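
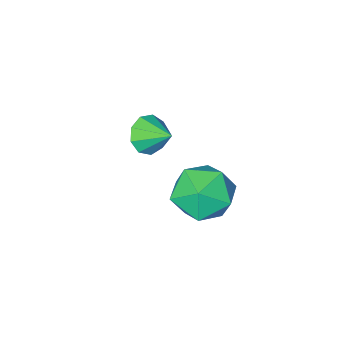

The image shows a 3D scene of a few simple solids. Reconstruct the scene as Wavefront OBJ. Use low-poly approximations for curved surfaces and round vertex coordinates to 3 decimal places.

v 3.277 3.858 -0.817
v 3.833 3.013 -1.554
v 1.507 3.487 -1.726
v 2.063 2.642 -2.463
v 1.926 2.412 -1.241
v 3.02 2.641 -0.679
v 2.32 3.859 -2.601
v 3.414 4.088 -2.039
v 3.241 3.014 -2.657
v 2.998 2.12 -1.816
v 2.342 4.38 -1.464
v 2.099 3.486 -0.623
v 2.231 -0.816 -2.016
v 3.048 -0.685 -1.873
v 1.949 0.236 -1.384
v 2.891 -0.431 -2.364
v 2.426 -0.358 -2.693
v 1.869 -0.499 -2.705
v 1.481 -0.789 -2.395
v 1.444 -1.092 -1.908
v 1.775 -1.265 -1.472
v 2.319 -1.229 -1.29
v 2.822 -1 -1.449
f 1 12 6
f 1 6 2
f 1 2 8
f 1 8 11
f 1 11 12
f 2 6 10
f 6 12 5
f 12 11 3
f 11 8 7
f 8 2 9
f 4 10 5
f 4 5 3
f 4 3 7
f 4 7 9
f 4 9 10
f 5 10 6
f 3 5 12
f 7 3 11
f 9 7 8
f 10 9 2
f 14 13 16
f 14 16 15
f 16 13 17
f 16 17 15
f 17 13 18
f 17 18 15
f 18 13 19
f 18 19 15
f 19 13 20
f 19 20 15
f 20 13 21
f 20 21 15
f 21 13 22
f 21 22 15
f 22 13 23
f 22 23 15
f 23 13 14
f 23 14 15



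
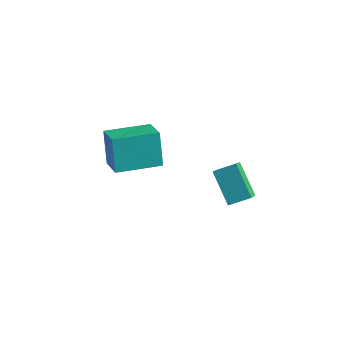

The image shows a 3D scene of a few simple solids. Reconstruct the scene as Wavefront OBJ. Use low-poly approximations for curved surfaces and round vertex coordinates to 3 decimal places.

v -0.679 -2.088 -3.3
v -1.209 -1.507 -1.771
v -1.696 -1.234 -3.977
v -2.226 -0.653 -2.447
v 0.706 -0.527 -3.413
v 0.176 0.054 -1.883
v -0.311 0.327 -4.089
v -0.841 0.908 -2.56
v 2.935 -0.155 -2.925
v 3.693 0.455 -2.504
v 2.723 0.559 -3.577
v 3.481 1.169 -3.156
v 4.099 -0.829 -4.044
v 4.857 -0.219 -3.623
v 3.887 -0.115 -4.696
v 4.645 0.495 -4.275
f 2 4 1
f 5 2 1
f 1 4 3
f 3 5 1
f 2 8 4
f 6 2 5
f 6 8 2
f 4 8 3
f 7 5 3
f 3 8 7
f 7 6 5
f 8 6 7
f 10 12 9
f 13 10 9
f 9 12 11
f 11 13 9
f 10 16 12
f 14 10 13
f 14 16 10
f 12 16 11
f 15 13 11
f 11 16 15
f 15 14 13
f 16 14 15



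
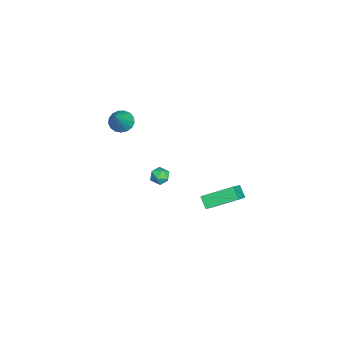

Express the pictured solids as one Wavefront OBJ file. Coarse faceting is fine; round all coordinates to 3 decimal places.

v 1.266 -0.039 0.385
v 1.901 -0.058 0.294
v 1.199 -1.042 0.126
v 1.834 -1.061 0.035
v 1.596 -0.993 0.627
v 1.638 -0.373 0.787
v 1.462 -0.727 -0.367
v 1.504 -0.107 -0.207
v 2.022 -0.483 -0.171
v 2.105 -0.648 0.444
v 0.995 -0.452 -0.024
v 1.078 -0.617 0.591
v -1.439 2.264 -5.087
v -1.999 1.91 -4.463
v -1.687 4.113 -4.263
v -2.247 3.76 -3.639
v 0.087 1.94 -3.901
v -0.473 1.587 -3.277
v -0.161 3.79 -3.077
v -0.721 3.436 -2.453
v -0.754 -2.933 2.909
v -0.243 -2.541 2.506
v 0.594 -3.147 4.411
v -0.416 -2.286 2.698
v -0.667 -2.179 2.938
v -0.938 -2.245 3.172
v -1.167 -2.468 3.345
v -1.301 -2.798 3.418
v -1.31 -3.159 3.375
v -1.191 -3.469 3.225
v -0.972 -3.655 3.002
v -0.704 -3.677 2.758
v -0.446 -3.528 2.548
v -0.259 -3.243 2.421
v -0.186 -2.887 2.406
f 1 12 6
f 1 6 2
f 1 2 8
f 1 8 11
f 1 11 12
f 2 6 10
f 6 12 5
f 12 11 3
f 11 8 7
f 8 2 9
f 4 10 5
f 4 5 3
f 4 3 7
f 4 7 9
f 4 9 10
f 5 10 6
f 3 5 12
f 7 3 11
f 9 7 8
f 10 9 2
f 14 16 13
f 17 14 13
f 13 16 15
f 15 17 13
f 14 20 16
f 18 14 17
f 18 20 14
f 16 20 15
f 19 17 15
f 15 20 19
f 19 18 17
f 20 18 19
f 22 21 24
f 22 24 23
f 24 21 25
f 24 25 23
f 25 21 26
f 25 26 23
f 26 21 27
f 26 27 23
f 27 21 28
f 27 28 23
f 28 21 29
f 28 29 23
f 29 21 30
f 29 30 23
f 30 21 31
f 30 31 23
f 31 21 32
f 31 32 23
f 32 21 33
f 32 33 23
f 33 21 34
f 33 34 23
f 34 21 35
f 34 35 23
f 35 21 22
f 35 22 23



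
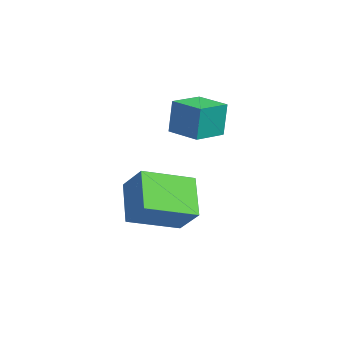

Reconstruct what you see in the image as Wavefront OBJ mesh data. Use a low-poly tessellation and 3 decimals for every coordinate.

v -3.068 -3.979 -3.316
v -2.177 -3.576 -2.399
v -3.304 -2.124 -3.903
v -2.413 -1.721 -2.987
v -1.807 -4.179 -4.453
v -0.916 -3.776 -3.537
v -2.043 -2.324 -5.041
v -1.152 -1.921 -4.124
v -3.516 -1.433 -1.071
v -3.516 -1.311 0.253
v -2.455 -0.775 -1.132
v -2.455 -0.653 0.192
v -2.845 -2.507 -0.972
v -2.845 -2.385 0.352
v -1.784 -1.849 -1.033
v -1.784 -1.727 0.291
f 2 4 1
f 5 2 1
f 1 4 3
f 3 5 1
f 2 8 4
f 6 2 5
f 6 8 2
f 4 8 3
f 7 5 3
f 3 8 7
f 7 6 5
f 8 6 7
f 10 12 9
f 13 10 9
f 9 12 11
f 11 13 9
f 10 16 12
f 14 10 13
f 14 16 10
f 12 16 11
f 15 13 11
f 11 16 15
f 15 14 13
f 16 14 15



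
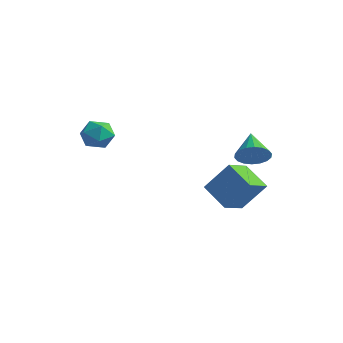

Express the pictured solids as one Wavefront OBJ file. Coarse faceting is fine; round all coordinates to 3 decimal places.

v 0.45 3.461 0.947
v 0.866 3.136 1.736
v -0.71 4.419 1.953
v 1.085 3.488 1.653
v 1.178 3.835 1.429
v 1.126 4.107 1.11
v 0.941 4.252 0.759
v 0.658 4.24 0.445
v 0.334 4.073 0.23
v 0.033 3.785 0.157
v -0.186 3.433 0.241
v -0.278 3.087 0.464
v -0.227 2.814 0.783
v -0.041 2.669 1.135
v 0.241 2.682 1.449
v 0.565 2.848 1.664
v -3.761 -2.38 3.46
v -3.013 -2.628 2.881
v -4.647 -3.512 2.799
v -3.899 -3.76 2.22
v -3.853 -3.935 3.181
v -3.305 -3.235 3.59
v -4.355 -2.905 2.09
v -3.807 -2.205 2.499
v -3.38 -2.952 2.035
v -3.07 -3.589 2.709
v -4.59 -2.551 2.971
v -4.28 -3.188 3.645
v -0.221 3.38 -2.898
v 0.032 1.919 -2.38
v -1.808 3.441 -1.948
v -1.555 1.981 -1.431
v 0.795 4.139 -1.249
v 1.048 2.679 -0.732
v -0.792 4.201 -0.3
v -0.539 2.74 0.218
f 2 1 4
f 2 4 3
f 4 1 5
f 4 5 3
f 5 1 6
f 5 6 3
f 6 1 7
f 6 7 3
f 7 1 8
f 7 8 3
f 8 1 9
f 8 9 3
f 9 1 10
f 9 10 3
f 10 1 11
f 10 11 3
f 11 1 12
f 11 12 3
f 12 1 13
f 12 13 3
f 13 1 14
f 13 14 3
f 14 1 15
f 14 15 3
f 15 1 16
f 15 16 3
f 16 1 2
f 16 2 3
f 17 28 22
f 17 22 18
f 17 18 24
f 17 24 27
f 17 27 28
f 18 22 26
f 22 28 21
f 28 27 19
f 27 24 23
f 24 18 25
f 20 26 21
f 20 21 19
f 20 19 23
f 20 23 25
f 20 25 26
f 21 26 22
f 19 21 28
f 23 19 27
f 25 23 24
f 26 25 18
f 30 32 29
f 33 30 29
f 29 32 31
f 31 33 29
f 30 36 32
f 34 30 33
f 34 36 30
f 32 36 31
f 35 33 31
f 31 36 35
f 35 34 33
f 36 34 35



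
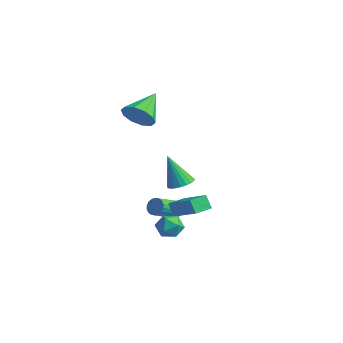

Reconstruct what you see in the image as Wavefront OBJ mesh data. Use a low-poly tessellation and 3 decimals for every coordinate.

v -0.951 0.985 3.065
v 0.025 1.272 3.28
v -1.669 2.655 4.095
v -0.143 1.543 2.722
v -0.621 1.601 2.295
v -1.224 1.424 2.163
v -1.723 1.078 2.375
v -1.927 0.697 2.85
v -1.759 0.426 3.408
v -1.281 0.368 3.835
v -0.678 0.546 3.967
v -0.179 0.891 3.756
v -0.182 2.869 -4.368
v 0.272 3.104 -4.053
v 0.496 1.606 -3.258
v 0.042 1.371 -3.572
v 0.06 3.154 -3.898
v 0.284 1.657 -3.103
v -0.2 3.148 -3.837
v 0.024 1.651 -3.042
v -0.456 3.086 -3.88
v -0.232 1.589 -3.085
v -0.658 2.982 -4.02
v -0.434 1.485 -3.225
v -0.766 2.855 -4.229
v -0.542 1.358 -3.434
v -0.758 2.73 -4.465
v -0.534 1.233 -3.67
v -0.636 2.634 -4.682
v -0.412 1.136 -3.887
v -0.424 2.583 -4.837
v -0.2 1.086 -4.042
v -0.164 2.589 -4.898
v 0.06 1.092 -4.103
v 0.092 2.651 -4.855
v 0.316 1.154 -4.06
v 0.294 2.755 -4.715
v 0.518 1.258 -3.92
v 0.402 2.882 -4.506
v 0.626 1.385 -3.711
v 0.394 3.007 -4.27
v 0.618 1.51 -3.475
v 1.547 1.537 -3.712
v 1.094 1.497 -2.901
v 1.504 2.616 -3.683
v 1.051 2.576 -2.872
v 3.449 1.584 -2.648
v 2.996 1.544 -1.837
v 3.406 2.663 -2.619
v 2.953 2.623 -1.808
v -1.309 4.09 -3.17
v -0.713 4.561 -2.862
v -2.011 3.67 -1.17
v -0.967 4.785 -2.904
v -1.279 4.89 -2.991
v -1.597 4.855 -3.11
v -1.865 4.689 -3.239
v -2.037 4.419 -3.356
v -2.083 4.092 -3.441
v -1.996 3.764 -3.479
v -1.789 3.493 -3.463
v -1.5 3.325 -3.397
v -1.178 3.29 -3.291
v -0.878 3.392 -3.165
v -0.653 3.615 -3.039
v -0.542 3.921 -2.936
v -0.563 4.255 -2.873
v 2.674 0.815 -3.352
v 3.15 0.643 -2.68
v 3.05 -0.363 -3.92
v 3.526 -0.535 -3.248
v 2.688 -0.535 -3.18
v 2.455 0.193 -2.829
v 3.745 0.087 -3.771
v 3.512 0.815 -3.42
v 3.812 0.193 -2.939
v 3.159 -0.191 -2.574
v 3.041 0.471 -4.026
v 2.388 0.087 -3.661
f 2 1 4
f 2 4 3
f 4 1 5
f 4 5 3
f 5 1 6
f 5 6 3
f 6 1 7
f 6 7 3
f 7 1 8
f 7 8 3
f 8 1 9
f 8 9 3
f 9 1 10
f 9 10 3
f 10 1 11
f 10 11 3
f 11 1 12
f 11 12 3
f 12 1 2
f 12 2 3
f 14 13 17
f 14 17 15
f 15 17 18
f 15 18 16
f 17 13 19
f 17 19 18
f 18 19 20
f 18 20 16
f 19 13 21
f 19 21 20
f 20 21 22
f 20 22 16
f 21 13 23
f 21 23 22
f 22 23 24
f 22 24 16
f 23 13 25
f 23 25 24
f 24 25 26
f 24 26 16
f 25 13 27
f 25 27 26
f 26 27 28
f 26 28 16
f 27 13 29
f 27 29 28
f 28 29 30
f 28 30 16
f 29 13 31
f 29 31 30
f 30 31 32
f 30 32 16
f 31 13 33
f 31 33 32
f 32 33 34
f 32 34 16
f 33 13 35
f 33 35 34
f 34 35 36
f 34 36 16
f 35 13 37
f 35 37 36
f 36 37 38
f 36 38 16
f 37 13 39
f 37 39 38
f 38 39 40
f 38 40 16
f 39 13 41
f 39 41 40
f 40 41 42
f 40 42 16
f 41 13 14
f 41 14 42
f 42 14 15
f 42 15 16
f 44 46 43
f 47 44 43
f 43 46 45
f 45 47 43
f 44 50 46
f 48 44 47
f 48 50 44
f 46 50 45
f 49 47 45
f 45 50 49
f 49 48 47
f 50 48 49
f 52 51 54
f 52 54 53
f 54 51 55
f 54 55 53
f 55 51 56
f 55 56 53
f 56 51 57
f 56 57 53
f 57 51 58
f 57 58 53
f 58 51 59
f 58 59 53
f 59 51 60
f 59 60 53
f 60 51 61
f 60 61 53
f 61 51 62
f 61 62 53
f 62 51 63
f 62 63 53
f 63 51 64
f 63 64 53
f 64 51 65
f 64 65 53
f 65 51 66
f 65 66 53
f 66 51 67
f 66 67 53
f 67 51 52
f 67 52 53
f 68 79 73
f 68 73 69
f 68 69 75
f 68 75 78
f 68 78 79
f 69 73 77
f 73 79 72
f 79 78 70
f 78 75 74
f 75 69 76
f 71 77 72
f 71 72 70
f 71 70 74
f 71 74 76
f 71 76 77
f 72 77 73
f 70 72 79
f 74 70 78
f 76 74 75
f 77 76 69



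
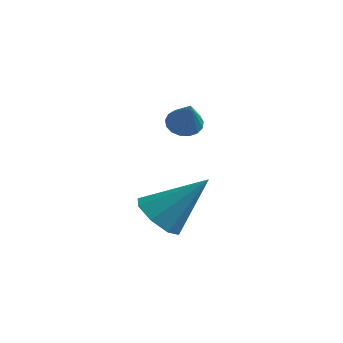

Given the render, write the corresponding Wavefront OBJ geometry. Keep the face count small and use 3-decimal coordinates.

v -3.197 -0.909 -3.676
v -2.586 -1.575 -3.849
v -1.903 -0.111 -2.184
v -2.482 -1.003 -4.246
v -2.796 -0.376 -4.309
v -3.346 -0.062 -4.001
v -3.808 -0.244 -3.502
v -3.912 -0.816 -3.105
v -3.598 -1.443 -3.042
v -3.048 -1.757 -3.351
v -3.076 0.75 -0.404
v -2.525 0.86 -0.583
v -2.584 0.09 0.704
v -2.589 1.083 -0.422
v -2.765 1.229 -0.256
v -3.013 1.266 -0.125
v -3.274 1.184 -0.057
v -3.491 1.003 -0.069
v -3.612 0.764 -0.158
v -3.61 0.521 -0.303
v -3.486 0.331 -0.471
v -3.268 0.237 -0.624
v -3.006 0.261 -0.726
v -2.76 0.396 -0.755
v -2.586 0.612 -0.703
f 2 1 4
f 2 4 3
f 4 1 5
f 4 5 3
f 5 1 6
f 5 6 3
f 6 1 7
f 6 7 3
f 7 1 8
f 7 8 3
f 8 1 9
f 8 9 3
f 9 1 10
f 9 10 3
f 10 1 2
f 10 2 3
f 12 11 14
f 12 14 13
f 14 11 15
f 14 15 13
f 15 11 16
f 15 16 13
f 16 11 17
f 16 17 13
f 17 11 18
f 17 18 13
f 18 11 19
f 18 19 13
f 19 11 20
f 19 20 13
f 20 11 21
f 20 21 13
f 21 11 22
f 21 22 13
f 22 11 23
f 22 23 13
f 23 11 24
f 23 24 13
f 24 11 25
f 24 25 13
f 25 11 12
f 25 12 13



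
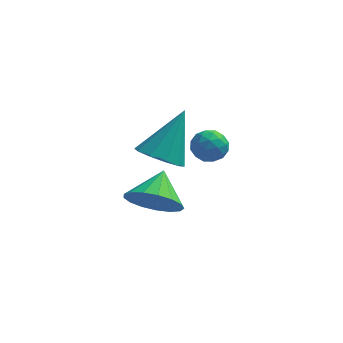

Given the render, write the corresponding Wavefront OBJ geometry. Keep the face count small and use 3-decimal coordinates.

v -1.232 1.577 -1.188
v -0.745 1.368 -1.603
v -1.315 0.572 -0.777
v -0.828 0.363 -1.192
v -0.682 0.782 -0.687
v -0.631 1.404 -0.94
v -1.429 0.536 -1.44
v -1.378 1.158 -1.693
v -0.867 0.725 -1.758
v -0.405 0.877 -1.293
v -1.655 1.063 -1.087
v -1.193 1.215 -0.622
v -0.981 1.561 -1.431
v -1.079 0.379 -0.949
v -0.993 0.626 -0.652
v -0.707 0.503 -0.895
v -0.914 1.582 -1.042
v -0.628 1.459 -1.286
v -0.591 1.115 -0.747
v -1.432 0.481 -1.094
v -1.146 0.358 -1.338
v -1.353 1.437 -1.485
v -1.067 1.314 -1.728
v -1.469 0.825 -1.633
v -0.767 1.06 -1.766
v -0.815 0.469 -1.525
v -1.169 0.571 -1.671
v -1.139 0.936 -1.82
v -0.495 1.149 -1.493
v -0.544 0.558 -1.252
v -0.458 0.805 -0.955
v -0.428 1.17 -1.104
v -0.567 0.771 -1.584
v -1.516 1.382 -1.128
v -1.565 0.791 -0.887
v -1.632 0.77 -1.276
v -1.602 1.135 -1.425
v -1.245 1.471 -0.855
v -1.293 0.88 -0.614
v -0.921 1.004 -0.56
v -0.891 1.369 -0.709
v -1.493 1.169 -0.796
v -2.83 2.023 -2.752
v -2.105 1.476 -2.69
v -2.13 3.137 -1.088
v -1.972 1.903 -3.031
v -2.167 2.375 -3.266
v -2.614 2.714 -3.304
v -3.144 2.788 -3.131
v -3.554 2.571 -2.813
v -3.687 2.144 -2.472
v -3.493 1.671 -2.237
v -3.045 1.333 -2.199
v -2.515 1.259 -2.372
v -2.454 -1.725 -2.024
v -1.804 -2.199 -1.448
v -2.286 -0.635 -1.316
v -1.536 -2.016 -1.793
v -1.48 -1.766 -2.192
v -1.646 -1.507 -2.552
v -1.997 -1.298 -2.791
v -2.454 -1.186 -2.854
v -2.91 -1.198 -2.727
v -3.262 -1.331 -2.439
v -3.429 -1.554 -2.055
v -3.372 -1.816 -1.665
v -3.106 -2.057 -1.356
v -2.69 -2.222 -1.201
v -2.22 -2.274 -1.234
f 1 38 17
f 38 12 41
f 17 41 6
f 38 41 17
f 1 17 13
f 17 6 18
f 13 18 2
f 17 18 13
f 1 13 22
f 13 2 23
f 22 23 8
f 13 23 22
f 1 22 34
f 22 8 37
f 34 37 11
f 22 37 34
f 1 34 38
f 34 11 42
f 38 42 12
f 34 42 38
f 2 18 29
f 18 6 32
f 29 32 10
f 18 32 29
f 6 41 19
f 41 12 40
f 19 40 5
f 41 40 19
f 12 42 39
f 42 11 35
f 39 35 3
f 42 35 39
f 11 37 36
f 37 8 24
f 36 24 7
f 37 24 36
f 8 23 28
f 23 2 25
f 28 25 9
f 23 25 28
f 4 30 16
f 30 10 31
f 16 31 5
f 30 31 16
f 4 16 14
f 16 5 15
f 14 15 3
f 16 15 14
f 4 14 21
f 14 3 20
f 21 20 7
f 14 20 21
f 4 21 26
f 21 7 27
f 26 27 9
f 21 27 26
f 4 26 30
f 26 9 33
f 30 33 10
f 26 33 30
f 5 31 19
f 31 10 32
f 19 32 6
f 31 32 19
f 3 15 39
f 15 5 40
f 39 40 12
f 15 40 39
f 7 20 36
f 20 3 35
f 36 35 11
f 20 35 36
f 9 27 28
f 27 7 24
f 28 24 8
f 27 24 28
f 10 33 29
f 33 9 25
f 29 25 2
f 33 25 29
f 44 43 46
f 44 46 45
f 46 43 47
f 46 47 45
f 47 43 48
f 47 48 45
f 48 43 49
f 48 49 45
f 49 43 50
f 49 50 45
f 50 43 51
f 50 51 45
f 51 43 52
f 51 52 45
f 52 43 53
f 52 53 45
f 53 43 54
f 53 54 45
f 54 43 44
f 54 44 45
f 56 55 58
f 56 58 57
f 58 55 59
f 58 59 57
f 59 55 60
f 59 60 57
f 60 55 61
f 60 61 57
f 61 55 62
f 61 62 57
f 62 55 63
f 62 63 57
f 63 55 64
f 63 64 57
f 64 55 65
f 64 65 57
f 65 55 66
f 65 66 57
f 66 55 67
f 66 67 57
f 67 55 68
f 67 68 57
f 68 55 69
f 68 69 57
f 69 55 56
f 69 56 57



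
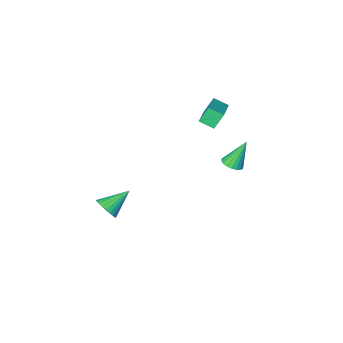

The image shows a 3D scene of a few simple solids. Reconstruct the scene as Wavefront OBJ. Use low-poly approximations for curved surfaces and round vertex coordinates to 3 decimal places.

v -4.733 -1.831 2.899
v -4.195 -2.447 3.275
v -3.495 -0.349 3.557
v -2.957 -0.965 3.933
v -4.183 -1.895 2.007
v -3.645 -2.511 2.383
v -2.945 -0.413 2.665
v -2.407 -1.029 3.041
v -3.247 0.896 0.651
v -2.878 1.384 0.753
v -3.953 1.104 2.229
v -3.101 1.499 0.638
v -3.353 1.494 0.526
v -3.584 1.371 0.438
v -3.749 1.155 0.393
v -3.814 0.886 0.399
v -3.767 0.62 0.455
v -3.617 0.409 0.55
v -3.394 0.294 0.665
v -3.142 0.298 0.777
v -2.911 0.421 0.864
v -2.746 0.638 0.909
v -2.681 0.906 0.903
v -2.728 1.172 0.847
v 1.715 -3.612 -4.11
v 2.131 -3.606 -3.462
v 0.285 -3.588 -3.19
v 2.102 -3.312 -3.516
v 2.014 -3.064 -3.66
v 1.88 -2.899 -3.872
v 1.721 -2.842 -4.121
v 1.561 -2.903 -4.368
v 1.424 -3.072 -4.575
v 1.332 -3.323 -4.712
v 1.298 -3.618 -4.757
v 1.328 -3.912 -4.704
v 1.416 -4.161 -4.56
v 1.55 -4.326 -4.348
v 1.709 -4.382 -4.099
v 1.869 -4.321 -3.852
v 2.005 -4.152 -3.644
v 2.097 -3.901 -3.507
f 2 4 1
f 5 2 1
f 1 4 3
f 3 5 1
f 2 8 4
f 6 2 5
f 6 8 2
f 4 8 3
f 7 5 3
f 3 8 7
f 7 6 5
f 8 6 7
f 10 9 12
f 10 12 11
f 12 9 13
f 12 13 11
f 13 9 14
f 13 14 11
f 14 9 15
f 14 15 11
f 15 9 16
f 15 16 11
f 16 9 17
f 16 17 11
f 17 9 18
f 17 18 11
f 18 9 19
f 18 19 11
f 19 9 20
f 19 20 11
f 20 9 21
f 20 21 11
f 21 9 22
f 21 22 11
f 22 9 23
f 22 23 11
f 23 9 24
f 23 24 11
f 24 9 10
f 24 10 11
f 26 25 28
f 26 28 27
f 28 25 29
f 28 29 27
f 29 25 30
f 29 30 27
f 30 25 31
f 30 31 27
f 31 25 32
f 31 32 27
f 32 25 33
f 32 33 27
f 33 25 34
f 33 34 27
f 34 25 35
f 34 35 27
f 35 25 36
f 35 36 27
f 36 25 37
f 36 37 27
f 37 25 38
f 37 38 27
f 38 25 39
f 38 39 27
f 39 25 40
f 39 40 27
f 40 25 41
f 40 41 27
f 41 25 42
f 41 42 27
f 42 25 26
f 42 26 27



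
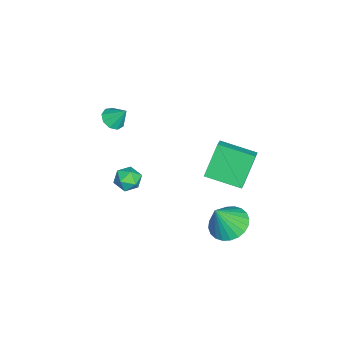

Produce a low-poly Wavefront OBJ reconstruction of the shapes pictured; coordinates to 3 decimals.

v -0.482 2.341 -2.738
v 0.316 1.829 -3.233
v 0.122 1.739 -1.142
v 0.492 2.2 -3.159
v 0.519 2.593 -3.021
v 0.394 2.948 -2.84
v 0.135 3.21 -2.644
v -0.217 3.34 -2.461
v -0.61 3.318 -2.321
v -0.983 3.147 -2.245
v -1.28 2.854 -2.243
v -1.455 2.482 -2.317
v -1.482 2.089 -2.455
v -1.357 1.734 -2.636
v -1.099 1.472 -2.833
v -0.746 1.342 -3.015
v -0.354 1.364 -3.155
v 0.02 1.535 -3.232
v -0.197 -2.056 -0.275
v 0.217 -2.091 0.358
v -0.797 -3.069 0.062
v -0.383 -3.104 0.695
v -0.891 -2.551 0.605
v -0.521 -1.924 0.397
v -0.059 -3.236 0.023
v 0.311 -2.609 -0.185
v 0.302 -2.82 0.542
v -0.212 -2.396 0.902
v -0.368 -2.764 -0.482
v -0.882 -2.34 -0.122
v -3.486 -3.928 1.741
v -2.982 -3.613 1.39
v -3.294 -3.212 2.659
v -3.395 -3.399 1.308
v -3.85 -3.432 1.429
v -4.134 -3.697 1.696
v -4.116 -4.071 1.984
v -3.802 -4.378 2.158
v -3.341 -4.474 2.137
v -2.947 -4.315 1.931
v -2.806 -3.975 1.636
v -0.605 1.816 3.693
v 0.146 1.82 4.133
v -0.378 3.638 3.288
v 0.372 3.642 3.728
v 0.348 1.338 2.072
v 1.098 1.342 2.512
v 0.574 3.16 1.667
v 1.325 3.164 2.107
f 2 1 4
f 2 4 3
f 4 1 5
f 4 5 3
f 5 1 6
f 5 6 3
f 6 1 7
f 6 7 3
f 7 1 8
f 7 8 3
f 8 1 9
f 8 9 3
f 9 1 10
f 9 10 3
f 10 1 11
f 10 11 3
f 11 1 12
f 11 12 3
f 12 1 13
f 12 13 3
f 13 1 14
f 13 14 3
f 14 1 15
f 14 15 3
f 15 1 16
f 15 16 3
f 16 1 17
f 16 17 3
f 17 1 18
f 17 18 3
f 18 1 2
f 18 2 3
f 19 30 24
f 19 24 20
f 19 20 26
f 19 26 29
f 19 29 30
f 20 24 28
f 24 30 23
f 30 29 21
f 29 26 25
f 26 20 27
f 22 28 23
f 22 23 21
f 22 21 25
f 22 25 27
f 22 27 28
f 23 28 24
f 21 23 30
f 25 21 29
f 27 25 26
f 28 27 20
f 32 31 34
f 32 34 33
f 34 31 35
f 34 35 33
f 35 31 36
f 35 36 33
f 36 31 37
f 36 37 33
f 37 31 38
f 37 38 33
f 38 31 39
f 38 39 33
f 39 31 40
f 39 40 33
f 40 31 41
f 40 41 33
f 41 31 32
f 41 32 33
f 43 45 42
f 46 43 42
f 42 45 44
f 44 46 42
f 43 49 45
f 47 43 46
f 47 49 43
f 45 49 44
f 48 46 44
f 44 49 48
f 48 47 46
f 49 47 48



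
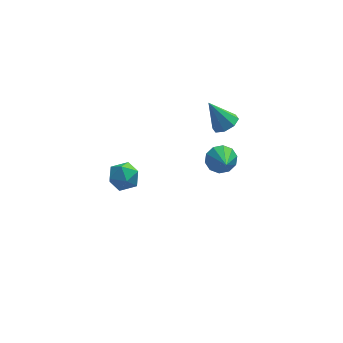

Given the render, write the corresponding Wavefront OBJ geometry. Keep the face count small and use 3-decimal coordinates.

v 2.976 -1.733 1.214
v 3.581 -1.67 1.259
v 3.024 -2.667 1.866
v 3.422 -1.48 1.543
v 3.093 -1.386 1.701
v 2.719 -1.425 1.673
v 2.443 -1.582 1.469
v 2.371 -1.797 1.168
v 2.53 -1.987 0.884
v 2.859 -2.081 0.726
v 3.233 -2.042 0.754
v 3.509 -1.885 0.958
v -0.087 2.246 -2.949
v 0.257 1.974 -3.513
v -0.897 1.426 -3.047
v -0.553 1.154 -3.611
v -0.265 1.103 -2.959
v 0.235 1.61 -2.898
v -0.875 1.79 -3.662
v -0.375 2.297 -3.601
v -0.23 1.692 -3.954
v 0.147 1.268 -3.519
v -0.787 2.132 -3.041
v -0.41 1.708 -2.606
v 3.426 0.234 1.306
v 3.684 -0.195 1.579
v 2.814 0.546 2.374
v 3.911 0.178 1.601
v 3.854 0.583 1.45
v 3.546 0.784 1.214
v 3.169 0.663 1.033
v 2.942 0.291 1.011
v 2.999 -0.115 1.163
v 3.307 -0.316 1.398
f 2 1 4
f 2 4 3
f 4 1 5
f 4 5 3
f 5 1 6
f 5 6 3
f 6 1 7
f 6 7 3
f 7 1 8
f 7 8 3
f 8 1 9
f 8 9 3
f 9 1 10
f 9 10 3
f 10 1 11
f 10 11 3
f 11 1 12
f 11 12 3
f 12 1 2
f 12 2 3
f 13 24 18
f 13 18 14
f 13 14 20
f 13 20 23
f 13 23 24
f 14 18 22
f 18 24 17
f 24 23 15
f 23 20 19
f 20 14 21
f 16 22 17
f 16 17 15
f 16 15 19
f 16 19 21
f 16 21 22
f 17 22 18
f 15 17 24
f 19 15 23
f 21 19 20
f 22 21 14
f 26 25 28
f 26 28 27
f 28 25 29
f 28 29 27
f 29 25 30
f 29 30 27
f 30 25 31
f 30 31 27
f 31 25 32
f 31 32 27
f 32 25 33
f 32 33 27
f 33 25 34
f 33 34 27
f 34 25 26
f 34 26 27



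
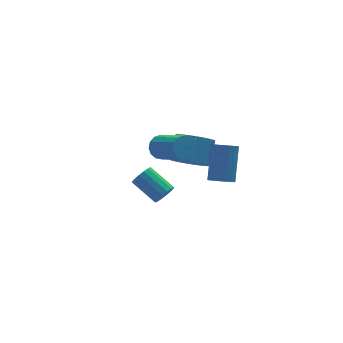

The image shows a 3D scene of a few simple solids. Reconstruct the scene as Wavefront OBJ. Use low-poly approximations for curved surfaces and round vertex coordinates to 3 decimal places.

v 1.03 -1.938 1.456
v 1.672 -1.887 1.181
v 2.311 -0.712 2.889
v 1.67 -0.762 3.164
v 1.526 -1.638 1.064
v 2.166 -0.462 2.772
v 1.282 -1.448 1.024
v 1.922 -0.272 2.733
v 0.989 -1.355 1.07
v 1.628 -0.179 2.779
v 0.703 -1.377 1.193
v 1.343 -0.202 2.901
v 0.482 -1.511 1.367
v 1.122 -0.336 3.076
v 0.37 -1.729 1.559
v 1.01 -0.554 3.268
v 0.389 -1.988 1.731
v 1.028 -0.813 3.439
v 0.534 -2.238 1.848
v 1.174 -1.062 3.556
v 0.778 -2.428 1.887
v 1.418 -1.252 3.596
v 1.072 -2.521 1.841
v 1.711 -1.345 3.55
v 1.357 -2.498 1.719
v 1.997 -1.323 3.427
v 1.578 -2.364 1.544
v 2.218 -1.189 3.253
v 1.69 -2.146 1.352
v 2.33 -0.971 3.061
v 1.198 3.039 -0.902
v 2.08 2.399 -0.898
v 2.744 3.32 0.285
v 1.862 3.961 0.282
v 2.194 2.738 -1.226
v 2.858 3.659 -0.043
v 2.11 3.137 -1.49
v 2.775 4.058 -0.307
v 1.846 3.516 -1.637
v 2.511 4.437 -0.454
v 1.454 3.801 -1.638
v 2.118 4.722 -0.455
v 1.01 3.935 -1.494
v 1.675 4.856 -0.311
v 0.604 3.892 -1.232
v 1.269 4.813 -0.049
v 0.316 3.68 -0.905
v 0.98 4.601 0.278
v 0.202 3.341 -0.577
v 0.866 4.262 0.606
v 0.285 2.942 -0.313
v 0.95 3.863 0.87
v 0.549 2.563 -0.166
v 1.214 3.484 1.017
v 0.942 2.278 -0.165
v 1.606 3.199 1.018
v 1.385 2.144 -0.309
v 2.05 3.065 0.874
v 1.791 2.187 -0.571
v 2.456 3.108 0.612
v -2.417 -3.233 2.367
v -2.147 -3.426 2.914
v -2.913 -2.221 3.72
v -3.183 -2.027 3.173
v -1.946 -3.224 2.802
v -2.713 -2.018 3.607
v -1.854 -3.023 2.589
v -2.621 -1.818 3.394
v -1.891 -2.871 2.326
v -2.657 -1.665 3.131
v -2.047 -2.801 2.073
v -2.814 -1.595 2.878
v -2.289 -2.83 1.886
v -3.056 -1.625 2.692
v -2.56 -2.952 1.81
v -3.327 -1.746 2.616
v -2.798 -3.138 1.862
v -3.565 -1.932 2.667
v -2.948 -3.345 2.03
v -3.715 -2.14 2.835
v -2.977 -3.527 2.274
v -3.744 -2.322 3.08
v -2.878 -3.642 2.541
v -3.644 -2.436 3.346
v -2.672 -3.662 2.767
v -3.439 -2.457 3.572
v -2.409 -3.585 2.902
v -3.175 -2.379 3.707
v -0.835 1.752 1.854
v -0.577 1.454 1.204
v 0.093 -0.309 2.276
v -0.165 -0.012 2.926
v -0.274 1.659 1.35
v 0.396 -0.105 2.423
v -0.121 1.888 1.631
v 0.549 0.124 2.704
v -0.16 2.08 1.972
v 0.51 0.317 3.045
v -0.38 2.185 2.281
v 0.29 0.421 3.354
v -0.721 2.173 2.476
v -0.051 0.41 3.548
v -1.093 2.049 2.504
v -0.423 0.286 3.576
v -1.396 1.845 2.357
v -0.726 0.081 3.43
v -1.549 1.616 2.076
v -0.879 -0.148 3.149
v -1.51 1.423 1.735
v -0.84 -0.34 2.808
v -1.29 1.319 1.426
v -0.62 -0.445 2.499
v -0.949 1.33 1.232
v -0.279 -0.433 2.304
f 2 1 5
f 2 5 3
f 3 5 6
f 3 6 4
f 5 1 7
f 5 7 6
f 6 7 8
f 6 8 4
f 7 1 9
f 7 9 8
f 8 9 10
f 8 10 4
f 9 1 11
f 9 11 10
f 10 11 12
f 10 12 4
f 11 1 13
f 11 13 12
f 12 13 14
f 12 14 4
f 13 1 15
f 13 15 14
f 14 15 16
f 14 16 4
f 15 1 17
f 15 17 16
f 16 17 18
f 16 18 4
f 17 1 19
f 17 19 18
f 18 19 20
f 18 20 4
f 19 1 21
f 19 21 20
f 20 21 22
f 20 22 4
f 21 1 23
f 21 23 22
f 22 23 24
f 22 24 4
f 23 1 25
f 23 25 24
f 24 25 26
f 24 26 4
f 25 1 27
f 25 27 26
f 26 27 28
f 26 28 4
f 27 1 29
f 27 29 28
f 28 29 30
f 28 30 4
f 29 1 2
f 29 2 30
f 30 2 3
f 30 3 4
f 32 31 35
f 32 35 33
f 33 35 36
f 33 36 34
f 35 31 37
f 35 37 36
f 36 37 38
f 36 38 34
f 37 31 39
f 37 39 38
f 38 39 40
f 38 40 34
f 39 31 41
f 39 41 40
f 40 41 42
f 40 42 34
f 41 31 43
f 41 43 42
f 42 43 44
f 42 44 34
f 43 31 45
f 43 45 44
f 44 45 46
f 44 46 34
f 45 31 47
f 45 47 46
f 46 47 48
f 46 48 34
f 47 31 49
f 47 49 48
f 48 49 50
f 48 50 34
f 49 31 51
f 49 51 50
f 50 51 52
f 50 52 34
f 51 31 53
f 51 53 52
f 52 53 54
f 52 54 34
f 53 31 55
f 53 55 54
f 54 55 56
f 54 56 34
f 55 31 57
f 55 57 56
f 56 57 58
f 56 58 34
f 57 31 59
f 57 59 58
f 58 59 60
f 58 60 34
f 59 31 32
f 59 32 60
f 60 32 33
f 60 33 34
f 62 61 65
f 62 65 63
f 63 65 66
f 63 66 64
f 65 61 67
f 65 67 66
f 66 67 68
f 66 68 64
f 67 61 69
f 67 69 68
f 68 69 70
f 68 70 64
f 69 61 71
f 69 71 70
f 70 71 72
f 70 72 64
f 71 61 73
f 71 73 72
f 72 73 74
f 72 74 64
f 73 61 75
f 73 75 74
f 74 75 76
f 74 76 64
f 75 61 77
f 75 77 76
f 76 77 78
f 76 78 64
f 77 61 79
f 77 79 78
f 78 79 80
f 78 80 64
f 79 61 81
f 79 81 80
f 80 81 82
f 80 82 64
f 81 61 83
f 81 83 82
f 82 83 84
f 82 84 64
f 83 61 85
f 83 85 84
f 84 85 86
f 84 86 64
f 85 61 87
f 85 87 86
f 86 87 88
f 86 88 64
f 87 61 62
f 87 62 88
f 88 62 63
f 88 63 64
f 90 89 93
f 90 93 91
f 91 93 94
f 91 94 92
f 93 89 95
f 93 95 94
f 94 95 96
f 94 96 92
f 95 89 97
f 95 97 96
f 96 97 98
f 96 98 92
f 97 89 99
f 97 99 98
f 98 99 100
f 98 100 92
f 99 89 101
f 99 101 100
f 100 101 102
f 100 102 92
f 101 89 103
f 101 103 102
f 102 103 104
f 102 104 92
f 103 89 105
f 103 105 104
f 104 105 106
f 104 106 92
f 105 89 107
f 105 107 106
f 106 107 108
f 106 108 92
f 107 89 109
f 107 109 108
f 108 109 110
f 108 110 92
f 109 89 111
f 109 111 110
f 110 111 112
f 110 112 92
f 111 89 113
f 111 113 112
f 112 113 114
f 112 114 92
f 113 89 90
f 113 90 114
f 114 90 91
f 114 91 92



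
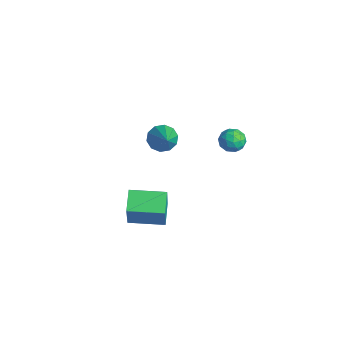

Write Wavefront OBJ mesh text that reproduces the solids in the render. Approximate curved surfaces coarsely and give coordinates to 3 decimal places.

v 1.954 -4.082 -0.199
v 2.676 -4.462 1.594
v 0.993 -3.49 0.313
v 1.715 -3.869 2.106
v 2.885 -2.531 -0.246
v 3.607 -2.91 1.547
v 1.924 -1.938 0.266
v 2.646 -2.318 2.059
v -3.629 0.566 -0.476
v -3.158 1.148 -0.811
v -2.111 0.094 0.836
v -3.421 1.358 -0.431
v -3.763 1.265 -0.069
v -4.053 0.905 0.138
v -4.182 0.416 0.111
v -4.099 -0.016 -0.141
v -3.837 -0.226 -0.52
v -3.495 -0.134 -0.882
v -3.204 0.226 -1.089
v -3.075 0.715 -1.062
v -1.359 3.314 0.304
v -1.104 3.674 0.906
v -0.536 2.446 0.474
v -0.281 2.806 1.076
v -0.957 2.489 1.089
v -1.465 3.026 0.984
v -0.175 3.094 0.396
v -0.683 3.631 0.291
v -0.372 3.538 0.963
v -0.856 3.164 1.391
v -0.784 2.956 -0.011
v -1.268 2.582 0.417
v -1.303 3.57 0.59
v -0.337 2.55 0.79
v -0.734 2.363 0.798
v -0.584 2.575 1.152
v -1.516 3.189 0.636
v -1.366 3.401 0.99
v -1.28 2.704 1.097
v -0.274 2.719 0.39
v -0.124 2.931 0.744
v -1.056 3.545 0.228
v -0.906 3.757 0.582
v -0.36 3.416 0.283
v -0.723 3.702 0.978
v -0.24 3.192 1.078
v -0.177 3.361 0.678
v -0.476 3.677 0.616
v -1.008 3.482 1.229
v -0.524 2.972 1.329
v -0.922 2.785 1.337
v -1.22 3.101 1.275
v -0.577 3.402 1.263
v -1.116 3.148 0.051
v -0.632 2.638 0.151
v -0.42 3.019 0.105
v -0.718 3.335 0.043
v -1.4 2.928 0.302
v -0.917 2.418 0.402
v -1.164 2.443 0.764
v -1.463 2.759 0.702
v -1.063 2.718 0.117
f 2 4 1
f 5 2 1
f 1 4 3
f 3 5 1
f 2 8 4
f 6 2 5
f 6 8 2
f 4 8 3
f 7 5 3
f 3 8 7
f 7 6 5
f 8 6 7
f 10 9 12
f 10 12 11
f 12 9 13
f 12 13 11
f 13 9 14
f 13 14 11
f 14 9 15
f 14 15 11
f 15 9 16
f 15 16 11
f 16 9 17
f 16 17 11
f 17 9 18
f 17 18 11
f 18 9 19
f 18 19 11
f 19 9 20
f 19 20 11
f 20 9 10
f 20 10 11
f 21 58 37
f 58 32 61
f 37 61 26
f 58 61 37
f 21 37 33
f 37 26 38
f 33 38 22
f 37 38 33
f 21 33 42
f 33 22 43
f 42 43 28
f 33 43 42
f 21 42 54
f 42 28 57
f 54 57 31
f 42 57 54
f 21 54 58
f 54 31 62
f 58 62 32
f 54 62 58
f 22 38 49
f 38 26 52
f 49 52 30
f 38 52 49
f 26 61 39
f 61 32 60
f 39 60 25
f 61 60 39
f 32 62 59
f 62 31 55
f 59 55 23
f 62 55 59
f 31 57 56
f 57 28 44
f 56 44 27
f 57 44 56
f 28 43 48
f 43 22 45
f 48 45 29
f 43 45 48
f 24 50 36
f 50 30 51
f 36 51 25
f 50 51 36
f 24 36 34
f 36 25 35
f 34 35 23
f 36 35 34
f 24 34 41
f 34 23 40
f 41 40 27
f 34 40 41
f 24 41 46
f 41 27 47
f 46 47 29
f 41 47 46
f 24 46 50
f 46 29 53
f 50 53 30
f 46 53 50
f 25 51 39
f 51 30 52
f 39 52 26
f 51 52 39
f 23 35 59
f 35 25 60
f 59 60 32
f 35 60 59
f 27 40 56
f 40 23 55
f 56 55 31
f 40 55 56
f 29 47 48
f 47 27 44
f 48 44 28
f 47 44 48
f 30 53 49
f 53 29 45
f 49 45 22
f 53 45 49



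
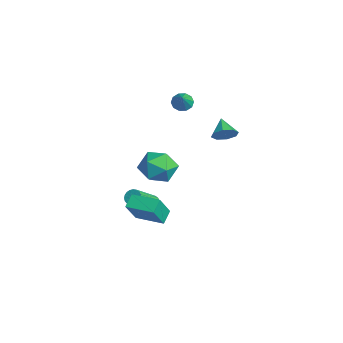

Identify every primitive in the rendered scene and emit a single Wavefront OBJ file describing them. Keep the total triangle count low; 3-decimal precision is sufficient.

v 0.691 -0.475 -0.424
v 1.819 -0.91 -0.407
v 0.261 -1.53 1.167
v 1.389 -1.965 1.184
v 1.186 -0.801 1.441
v 1.452 -0.149 0.458
v 0.628 -2.291 0.302
v 0.894 -1.639 -0.681
v 1.78 -2.032 0.042
v 2.125 -1.112 0.746
v -0.045 -1.328 0.014
v 0.3 -0.408 0.718
v -3.844 1.998 2.051
v -3.36 2.065 1.607
v -2.876 1.622 3.049
v -3.411 2.424 1.792
v -3.627 2.621 2.077
v -3.926 2.581 2.351
v -4.194 2.317 2.511
v -4.327 1.932 2.495
v -4.276 1.572 2.31
v -4.06 1.375 2.026
v -3.761 1.416 1.751
v -3.494 1.68 1.591
v 3.098 -3.22 -1.94
v 2.555 -2.677 -1.433
v 4.338 -2.061 -1.854
v 3.796 -1.518 -1.347
v 3.724 -4.002 -0.433
v 3.182 -3.459 0.074
v 4.965 -2.843 -0.347
v 4.422 -2.3 0.16
v -0.883 3.457 0.764
v -0.522 3.174 1.42
v -1.957 3.643 1.436
v -0.456 3.779 1.359
v -0.639 4.196 0.95
v -0.966 4.18 0.432
v -1.244 3.741 0.109
v -1.311 3.135 0.17
v -1.127 2.718 0.579
v -0.8 2.734 1.097
v -0.184 -1.195 -3.447
v 0.089 -1.436 -3.845
v 0.837 -2.787 -2.511
v 0.564 -2.545 -2.113
v 0.237 -1.283 -3.773
v 0.985 -2.634 -2.439
v 0.312 -1.115 -3.644
v 1.06 -2.466 -2.311
v 0.301 -0.961 -3.482
v 1.049 -2.311 -2.148
v 0.207 -0.847 -3.313
v 0.955 -2.197 -1.98
v 0.044 -0.793 -3.168
v 0.792 -2.143 -1.834
v -0.157 -0.808 -3.07
v 0.591 -2.159 -1.737
v -0.364 -0.891 -3.038
v 0.384 -2.242 -1.705
v -0.539 -1.026 -3.076
v 0.209 -2.376 -1.743
v -0.653 -1.19 -3.179
v 0.095 -2.541 -1.846
v -0.686 -1.355 -3.328
v 0.062 -2.706 -1.994
v -0.632 -1.492 -3.497
v 0.116 -2.843 -2.164
v -0.5 -1.578 -3.658
v 0.247 -2.929 -2.324
v -0.314 -1.598 -3.782
v 0.434 -2.948 -2.448
v -0.106 -1.547 -3.848
v 0.642 -2.898 -2.515
f 1 12 6
f 1 6 2
f 1 2 8
f 1 8 11
f 1 11 12
f 2 6 10
f 6 12 5
f 12 11 3
f 11 8 7
f 8 2 9
f 4 10 5
f 4 5 3
f 4 3 7
f 4 7 9
f 4 9 10
f 5 10 6
f 3 5 12
f 7 3 11
f 9 7 8
f 10 9 2
f 14 13 16
f 14 16 15
f 16 13 17
f 16 17 15
f 17 13 18
f 17 18 15
f 18 13 19
f 18 19 15
f 19 13 20
f 19 20 15
f 20 13 21
f 20 21 15
f 21 13 22
f 21 22 15
f 22 13 23
f 22 23 15
f 23 13 24
f 23 24 15
f 24 13 14
f 24 14 15
f 26 28 25
f 29 26 25
f 25 28 27
f 27 29 25
f 26 32 28
f 30 26 29
f 30 32 26
f 28 32 27
f 31 29 27
f 27 32 31
f 31 30 29
f 32 30 31
f 34 33 36
f 34 36 35
f 36 33 37
f 36 37 35
f 37 33 38
f 37 38 35
f 38 33 39
f 38 39 35
f 39 33 40
f 39 40 35
f 40 33 41
f 40 41 35
f 41 33 42
f 41 42 35
f 42 33 34
f 42 34 35
f 44 43 47
f 44 47 45
f 45 47 48
f 45 48 46
f 47 43 49
f 47 49 48
f 48 49 50
f 48 50 46
f 49 43 51
f 49 51 50
f 50 51 52
f 50 52 46
f 51 43 53
f 51 53 52
f 52 53 54
f 52 54 46
f 53 43 55
f 53 55 54
f 54 55 56
f 54 56 46
f 55 43 57
f 55 57 56
f 56 57 58
f 56 58 46
f 57 43 59
f 57 59 58
f 58 59 60
f 58 60 46
f 59 43 61
f 59 61 60
f 60 61 62
f 60 62 46
f 61 43 63
f 61 63 62
f 62 63 64
f 62 64 46
f 63 43 65
f 63 65 64
f 64 65 66
f 64 66 46
f 65 43 67
f 65 67 66
f 66 67 68
f 66 68 46
f 67 43 69
f 67 69 68
f 68 69 70
f 68 70 46
f 69 43 71
f 69 71 70
f 70 71 72
f 70 72 46
f 71 43 73
f 71 73 72
f 72 73 74
f 72 74 46
f 73 43 44
f 73 44 74
f 74 44 45
f 74 45 46



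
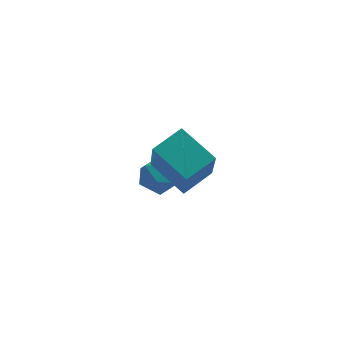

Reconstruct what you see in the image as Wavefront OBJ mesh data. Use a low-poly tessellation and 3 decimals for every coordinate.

v 2.125 1.272 0.583
v 2.674 1.429 1.047
v 2.786 0.411 0.093
v 3.335 0.568 0.557
v 2.714 0.263 0.81
v 2.306 0.795 1.113
v 3.154 1.045 0.027
v 2.746 1.577 0.33
v 3.31 1.288 0.704
v 3.038 0.805 1.188
v 2.422 1.035 -0.048
v 2.15 0.552 0.436
v 3.64 -1.896 2.18
v 3.791 -3.017 3.768
v 2.642 -1.14 2.807
v 2.793 -2.261 4.396
v 4.407 -1.219 2.584
v 4.558 -2.34 4.173
v 3.409 -0.463 3.212
v 3.56 -1.584 4.8
f 1 12 6
f 1 6 2
f 1 2 8
f 1 8 11
f 1 11 12
f 2 6 10
f 6 12 5
f 12 11 3
f 11 8 7
f 8 2 9
f 4 10 5
f 4 5 3
f 4 3 7
f 4 7 9
f 4 9 10
f 5 10 6
f 3 5 12
f 7 3 11
f 9 7 8
f 10 9 2
f 14 16 13
f 17 14 13
f 13 16 15
f 15 17 13
f 14 20 16
f 18 14 17
f 18 20 14
f 16 20 15
f 19 17 15
f 15 20 19
f 19 18 17
f 20 18 19



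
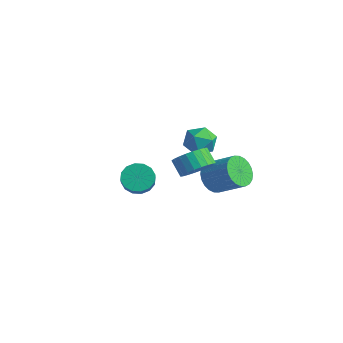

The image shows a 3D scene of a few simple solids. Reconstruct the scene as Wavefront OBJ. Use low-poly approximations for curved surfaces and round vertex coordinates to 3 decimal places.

v 3.237 -2.664 2.584
v 3.896 -3.025 3.303
v 3.103 -2.937 4.074
v 2.443 -2.576 3.356
v 3.963 -2.625 3.327
v 3.17 -2.538 4.099
v 3.92 -2.232 3.238
v 3.127 -2.144 4.01
v 3.773 -1.904 3.05
v 2.98 -1.817 3.821
v 3.544 -1.692 2.791
v 2.751 -1.605 3.562
v 3.268 -1.627 2.5
v 2.475 -1.54 3.271
v 2.988 -1.721 2.222
v 2.194 -1.634 2.993
v 2.745 -1.958 1.999
v 1.952 -1.871 2.771
v 2.577 -2.303 1.866
v 1.784 -2.215 2.637
v 2.51 -2.702 1.841
v 1.717 -2.615 2.613
v 2.553 -3.096 1.93
v 1.76 -3.008 2.702
v 2.7 -3.423 2.119
v 1.907 -3.336 2.89
v 2.929 -3.635 2.378
v 2.136 -3.548 3.149
v 3.205 -3.7 2.669
v 2.412 -3.613 3.44
v 3.486 -3.606 2.947
v 2.692 -3.519 3.718
v 3.728 -3.369 3.169
v 2.935 -3.282 3.941
v -0.822 1.552 0.668
v -0.259 1.84 1.521
v -0.961 -0.04 1.299
v -0.398 0.248 2.152
v -1.378 0.631 2.009
v -1.292 1.615 1.619
v 0.072 0.185 1.201
v 0.158 1.169 0.811
v 0.294 0.995 1.85
v -0.602 1.271 2.349
v -0.618 0.529 0.471
v -1.514 0.805 0.97
v -4.315 -0.493 -3.14
v -3.769 0.333 -3.002
v -2.938 -0.381 -2.021
v -3.485 -1.207 -2.16
v -4.151 0.365 -2.654
v -3.32 -0.349 -1.674
v -4.577 0.168 -2.437
v -3.747 -0.546 -1.456
v -4.933 -0.207 -2.408
v -4.103 -0.921 -1.428
v -5.124 -0.658 -2.575
v -4.293 -1.372 -1.595
v -5.098 -1.065 -2.894
v -4.267 -1.779 -1.914
v -4.862 -1.319 -3.279
v -4.031 -2.033 -2.298
v -4.48 -1.351 -3.626
v -3.649 -2.065 -2.646
v -4.053 -1.154 -3.844
v -3.223 -1.868 -2.863
v -3.697 -0.779 -3.872
v -2.867 -1.493 -2.892
v -3.507 -0.328 -3.705
v -2.676 -1.042 -2.725
v -3.533 0.079 -3.386
v -2.702 -0.635 -2.406
v 1.937 -0.392 0.299
v 2.574 -0.925 -0.344
v 4.08 -0.38 0.698
v 3.443 0.152 1.341
v 2.567 -0.557 -0.525
v 4.072 -0.013 0.516
v 2.463 -0.165 -0.58
v 3.969 0.38 0.461
v 2.28 0.193 -0.502
v 3.785 0.738 0.539
v 2.044 0.462 -0.302
v 3.55 1.006 0.739
v 1.792 0.601 -0.01
v 3.298 1.145 1.031
v 1.562 0.588 0.329
v 3.068 1.133 1.37
v 1.389 0.426 0.663
v 2.895 0.971 1.705
v 1.3 0.14 0.942
v 2.806 0.685 1.984
v 1.308 -0.227 1.124
v 2.813 0.317 2.165
v 1.411 -0.62 1.179
v 2.917 -0.075 2.22
v 1.595 -0.978 1.101
v 3.1 -0.433 2.142
v 1.83 -1.246 0.901
v 3.336 -0.702 1.942
v 2.082 -1.385 0.609
v 3.588 -0.841 1.65
v 2.312 -1.373 0.27
v 3.818 -0.828 1.311
v 2.485 -1.211 -0.065
v 3.991 -0.666 0.977
f 2 1 5
f 2 5 3
f 3 5 6
f 3 6 4
f 5 1 7
f 5 7 6
f 6 7 8
f 6 8 4
f 7 1 9
f 7 9 8
f 8 9 10
f 8 10 4
f 9 1 11
f 9 11 10
f 10 11 12
f 10 12 4
f 11 1 13
f 11 13 12
f 12 13 14
f 12 14 4
f 13 1 15
f 13 15 14
f 14 15 16
f 14 16 4
f 15 1 17
f 15 17 16
f 16 17 18
f 16 18 4
f 17 1 19
f 17 19 18
f 18 19 20
f 18 20 4
f 19 1 21
f 19 21 20
f 20 21 22
f 20 22 4
f 21 1 23
f 21 23 22
f 22 23 24
f 22 24 4
f 23 1 25
f 23 25 24
f 24 25 26
f 24 26 4
f 25 1 27
f 25 27 26
f 26 27 28
f 26 28 4
f 27 1 29
f 27 29 28
f 28 29 30
f 28 30 4
f 29 1 31
f 29 31 30
f 30 31 32
f 30 32 4
f 31 1 33
f 31 33 32
f 32 33 34
f 32 34 4
f 33 1 2
f 33 2 34
f 34 2 3
f 34 3 4
f 35 46 40
f 35 40 36
f 35 36 42
f 35 42 45
f 35 45 46
f 36 40 44
f 40 46 39
f 46 45 37
f 45 42 41
f 42 36 43
f 38 44 39
f 38 39 37
f 38 37 41
f 38 41 43
f 38 43 44
f 39 44 40
f 37 39 46
f 41 37 45
f 43 41 42
f 44 43 36
f 48 47 51
f 48 51 49
f 49 51 52
f 49 52 50
f 51 47 53
f 51 53 52
f 52 53 54
f 52 54 50
f 53 47 55
f 53 55 54
f 54 55 56
f 54 56 50
f 55 47 57
f 55 57 56
f 56 57 58
f 56 58 50
f 57 47 59
f 57 59 58
f 58 59 60
f 58 60 50
f 59 47 61
f 59 61 60
f 60 61 62
f 60 62 50
f 61 47 63
f 61 63 62
f 62 63 64
f 62 64 50
f 63 47 65
f 63 65 64
f 64 65 66
f 64 66 50
f 65 47 67
f 65 67 66
f 66 67 68
f 66 68 50
f 67 47 69
f 67 69 68
f 68 69 70
f 68 70 50
f 69 47 71
f 69 71 70
f 70 71 72
f 70 72 50
f 71 47 48
f 71 48 72
f 72 48 49
f 72 49 50
f 74 73 77
f 74 77 75
f 75 77 78
f 75 78 76
f 77 73 79
f 77 79 78
f 78 79 80
f 78 80 76
f 79 73 81
f 79 81 80
f 80 81 82
f 80 82 76
f 81 73 83
f 81 83 82
f 82 83 84
f 82 84 76
f 83 73 85
f 83 85 84
f 84 85 86
f 84 86 76
f 85 73 87
f 85 87 86
f 86 87 88
f 86 88 76
f 87 73 89
f 87 89 88
f 88 89 90
f 88 90 76
f 89 73 91
f 89 91 90
f 90 91 92
f 90 92 76
f 91 73 93
f 91 93 92
f 92 93 94
f 92 94 76
f 93 73 95
f 93 95 94
f 94 95 96
f 94 96 76
f 95 73 97
f 95 97 96
f 96 97 98
f 96 98 76
f 97 73 99
f 97 99 98
f 98 99 100
f 98 100 76
f 99 73 101
f 99 101 100
f 100 101 102
f 100 102 76
f 101 73 103
f 101 103 102
f 102 103 104
f 102 104 76
f 103 73 105
f 103 105 104
f 104 105 106
f 104 106 76
f 105 73 74
f 105 74 106
f 106 74 75
f 106 75 76



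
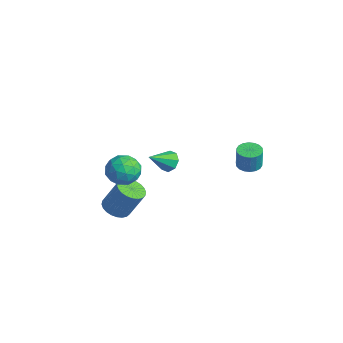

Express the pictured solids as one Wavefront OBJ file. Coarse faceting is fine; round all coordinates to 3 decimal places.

v 2.023 -4.164 -4.61
v 2.659 -4.743 -4.605
v 3.253 -4.075 -2.905
v 2.617 -3.496 -2.91
v 2.808 -4.484 -4.758
v 3.401 -3.816 -3.059
v 2.837 -4.176 -4.889
v 3.43 -3.508 -3.19
v 2.742 -3.867 -4.977
v 3.335 -3.199 -3.278
v 2.537 -3.602 -5.01
v 3.131 -2.935 -3.31
v 2.255 -3.424 -4.981
v 2.848 -2.756 -3.282
v 1.937 -3.358 -4.896
v 2.53 -2.69 -3.197
v 1.632 -3.414 -4.768
v 2.226 -2.747 -3.068
v 1.387 -3.585 -4.615
v 1.981 -2.917 -2.915
v 1.239 -3.844 -4.461
v 1.832 -3.176 -2.762
v 1.21 -4.152 -4.33
v 1.803 -3.484 -2.631
v 1.305 -4.461 -4.242
v 1.898 -3.793 -2.543
v 1.509 -4.725 -4.21
v 2.103 -4.058 -2.51
v 1.792 -4.904 -4.238
v 2.385 -4.236 -2.539
v 2.11 -4.97 -4.323
v 2.703 -4.302 -2.624
v 2.414 -4.913 -4.452
v 3.008 -4.246 -2.752
v 0.319 -0.091 -3.231
v 1.049 -0.083 -3.353
v 0.481 -1.429 -2.349
v 0.904 0.206 -2.888
v 0.416 0.321 -2.624
v -0.129 0.194 -2.715
v -0.411 -0.099 -3.109
v -0.266 -0.388 -3.574
v 0.222 -0.503 -3.838
v 0.766 -0.377 -3.747
v 3.014 3.458 -2.905
v 3.476 2.904 -3.018
v 3.687 2.808 -1.688
v 3.226 3.362 -1.575
v 3.67 3.164 -3.031
v 3.882 3.068 -1.701
v 3.735 3.482 -3.018
v 3.947 3.386 -1.688
v 3.657 3.795 -2.983
v 3.868 3.7 -1.653
v 3.451 4.042 -2.932
v 3.663 3.946 -1.603
v 3.159 4.173 -2.876
v 3.371 4.077 -1.547
v 2.838 4.162 -2.826
v 3.05 4.066 -1.496
v 2.553 4.012 -2.792
v 2.764 3.916 -1.462
v 2.358 3.752 -2.779
v 2.57 3.656 -1.449
v 2.293 3.434 -2.792
v 2.505 3.338 -1.462
v 2.372 3.12 -2.827
v 2.583 3.025 -1.497
v 2.577 2.874 -2.877
v 2.789 2.778 -1.548
v 2.869 2.743 -2.933
v 3.081 2.647 -1.604
v 3.19 2.754 -2.984
v 3.402 2.658 -1.654
v 1.838 -3.411 -0.78
v 2.706 -2.956 -1.161
v 2.294 -4.884 -1.499
v 3.162 -4.429 -1.88
v 3.064 -4.589 -0.846
v 2.782 -3.679 -0.401
v 2.218 -4.161 -2.259
v 1.936 -3.251 -1.814
v 2.941 -3.419 -2.075
v 3.463 -3.684 -1.202
v 1.537 -4.156 -1.458
v 2.059 -4.421 -0.585
v 2.232 -3.054 -0.907
v 2.768 -4.786 -1.753
v 2.71 -4.88 -1.145
v 3.22 -4.612 -1.369
v 2.276 -3.479 -0.461
v 2.787 -3.212 -0.685
v 2.997 -4.172 -0.5
v 2.213 -4.628 -1.975
v 2.724 -4.361 -2.199
v 1.78 -3.228 -1.291
v 2.29 -2.96 -1.515
v 2.003 -3.668 -2.16
v 2.88 -3.059 -1.668
v 3.148 -3.925 -2.091
v 2.594 -3.767 -2.314
v 2.428 -3.232 -2.052
v 3.187 -3.215 -1.155
v 3.455 -4.08 -1.578
v 3.398 -4.175 -0.97
v 3.232 -3.64 -0.709
v 3.325 -3.487 -1.693
v 1.545 -3.76 -1.082
v 1.813 -4.625 -1.505
v 1.768 -4.2 -1.951
v 1.602 -3.665 -1.69
v 1.852 -3.915 -0.569
v 2.12 -4.781 -0.992
v 2.572 -4.608 -0.608
v 2.406 -4.073 -0.346
v 1.675 -4.353 -0.967
f 2 1 5
f 2 5 3
f 3 5 6
f 3 6 4
f 5 1 7
f 5 7 6
f 6 7 8
f 6 8 4
f 7 1 9
f 7 9 8
f 8 9 10
f 8 10 4
f 9 1 11
f 9 11 10
f 10 11 12
f 10 12 4
f 11 1 13
f 11 13 12
f 12 13 14
f 12 14 4
f 13 1 15
f 13 15 14
f 14 15 16
f 14 16 4
f 15 1 17
f 15 17 16
f 16 17 18
f 16 18 4
f 17 1 19
f 17 19 18
f 18 19 20
f 18 20 4
f 19 1 21
f 19 21 20
f 20 21 22
f 20 22 4
f 21 1 23
f 21 23 22
f 22 23 24
f 22 24 4
f 23 1 25
f 23 25 24
f 24 25 26
f 24 26 4
f 25 1 27
f 25 27 26
f 26 27 28
f 26 28 4
f 27 1 29
f 27 29 28
f 28 29 30
f 28 30 4
f 29 1 31
f 29 31 30
f 30 31 32
f 30 32 4
f 31 1 33
f 31 33 32
f 32 33 34
f 32 34 4
f 33 1 2
f 33 2 34
f 34 2 3
f 34 3 4
f 36 35 38
f 36 38 37
f 38 35 39
f 38 39 37
f 39 35 40
f 39 40 37
f 40 35 41
f 40 41 37
f 41 35 42
f 41 42 37
f 42 35 43
f 42 43 37
f 43 35 44
f 43 44 37
f 44 35 36
f 44 36 37
f 46 45 49
f 46 49 47
f 47 49 50
f 47 50 48
f 49 45 51
f 49 51 50
f 50 51 52
f 50 52 48
f 51 45 53
f 51 53 52
f 52 53 54
f 52 54 48
f 53 45 55
f 53 55 54
f 54 55 56
f 54 56 48
f 55 45 57
f 55 57 56
f 56 57 58
f 56 58 48
f 57 45 59
f 57 59 58
f 58 59 60
f 58 60 48
f 59 45 61
f 59 61 60
f 60 61 62
f 60 62 48
f 61 45 63
f 61 63 62
f 62 63 64
f 62 64 48
f 63 45 65
f 63 65 64
f 64 65 66
f 64 66 48
f 65 45 67
f 65 67 66
f 66 67 68
f 66 68 48
f 67 45 69
f 67 69 68
f 68 69 70
f 68 70 48
f 69 45 71
f 69 71 70
f 70 71 72
f 70 72 48
f 71 45 73
f 71 73 72
f 72 73 74
f 72 74 48
f 73 45 46
f 73 46 74
f 74 46 47
f 74 47 48
f 75 112 91
f 112 86 115
f 91 115 80
f 112 115 91
f 75 91 87
f 91 80 92
f 87 92 76
f 91 92 87
f 75 87 96
f 87 76 97
f 96 97 82
f 87 97 96
f 75 96 108
f 96 82 111
f 108 111 85
f 96 111 108
f 75 108 112
f 108 85 116
f 112 116 86
f 108 116 112
f 76 92 103
f 92 80 106
f 103 106 84
f 92 106 103
f 80 115 93
f 115 86 114
f 93 114 79
f 115 114 93
f 86 116 113
f 116 85 109
f 113 109 77
f 116 109 113
f 85 111 110
f 111 82 98
f 110 98 81
f 111 98 110
f 82 97 102
f 97 76 99
f 102 99 83
f 97 99 102
f 78 104 90
f 104 84 105
f 90 105 79
f 104 105 90
f 78 90 88
f 90 79 89
f 88 89 77
f 90 89 88
f 78 88 95
f 88 77 94
f 95 94 81
f 88 94 95
f 78 95 100
f 95 81 101
f 100 101 83
f 95 101 100
f 78 100 104
f 100 83 107
f 104 107 84
f 100 107 104
f 79 105 93
f 105 84 106
f 93 106 80
f 105 106 93
f 77 89 113
f 89 79 114
f 113 114 86
f 89 114 113
f 81 94 110
f 94 77 109
f 110 109 85
f 94 109 110
f 83 101 102
f 101 81 98
f 102 98 82
f 101 98 102
f 84 107 103
f 107 83 99
f 103 99 76
f 107 99 103



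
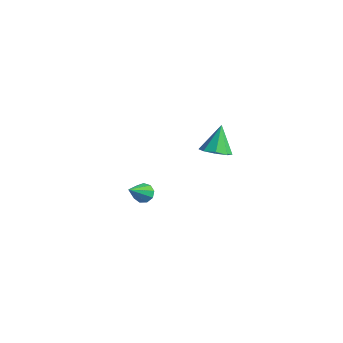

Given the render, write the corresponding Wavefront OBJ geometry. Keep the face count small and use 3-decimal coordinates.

v 2.579 3.484 -3.733
v 3.24 3.903 -3.844
v 2.221 4.356 -2.567
v 2.77 4.125 -4.154
v 2.189 3.972 -4.217
v 1.836 3.533 -3.998
v 1.918 3.065 -3.623
v 2.388 2.843 -3.313
v 2.969 2.996 -3.25
v 3.322 3.435 -3.469
v 2.913 -1.952 -2.395
v 3.3 -1.679 -2.206
v 3.107 -3.148 -1.065
v 3 -1.572 -2.066
v 2.658 -1.642 -2.08
v 2.436 -1.857 -2.241
v 2.437 -2.117 -2.474
v 2.661 -2.299 -2.671
v 3.002 -2.318 -2.738
v 3.302 -2.166 -2.645
v 3.42 -1.914 -2.435
f 2 1 4
f 2 4 3
f 4 1 5
f 4 5 3
f 5 1 6
f 5 6 3
f 6 1 7
f 6 7 3
f 7 1 8
f 7 8 3
f 8 1 9
f 8 9 3
f 9 1 10
f 9 10 3
f 10 1 2
f 10 2 3
f 12 11 14
f 12 14 13
f 14 11 15
f 14 15 13
f 15 11 16
f 15 16 13
f 16 11 17
f 16 17 13
f 17 11 18
f 17 18 13
f 18 11 19
f 18 19 13
f 19 11 20
f 19 20 13
f 20 11 21
f 20 21 13
f 21 11 12
f 21 12 13



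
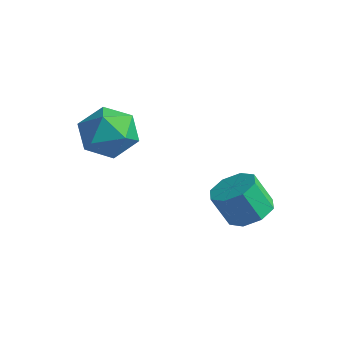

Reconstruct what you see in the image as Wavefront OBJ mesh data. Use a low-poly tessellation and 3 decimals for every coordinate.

v -3.176 0.424 4.562
v -1.991 0.749 4.507
v -2.929 -0.749 2.973
v -1.744 -0.424 2.918
v -2.147 -1.122 3.846
v -2.3 -0.398 4.829
v -2.62 0.398 2.651
v -2.773 1.122 3.634
v -1.647 0.733 3.326
v -1.355 -0.206 4.065
v -3.565 0.206 3.415
v -3.273 -0.733 4.154
v 1.018 3.814 -0.773
v 1.824 4.148 -0.327
v 1.269 3.72 0.999
v 0.462 3.386 0.553
v 1.289 4.671 -0.383
v 0.734 4.243 0.943
v 0.595 4.692 -0.667
v 0.04 4.264 0.659
v 0.149 4.198 -1.013
v -0.407 3.77 0.313
v 0.211 3.48 -1.219
v -0.344 3.052 0.107
v 0.746 2.957 -1.163
v 0.191 2.529 0.163
v 1.44 2.936 -0.879
v 0.885 2.508 0.447
v 1.887 3.43 -0.533
v 1.331 3.002 0.793
f 1 12 6
f 1 6 2
f 1 2 8
f 1 8 11
f 1 11 12
f 2 6 10
f 6 12 5
f 12 11 3
f 11 8 7
f 8 2 9
f 4 10 5
f 4 5 3
f 4 3 7
f 4 7 9
f 4 9 10
f 5 10 6
f 3 5 12
f 7 3 11
f 9 7 8
f 10 9 2
f 14 13 17
f 14 17 15
f 15 17 18
f 15 18 16
f 17 13 19
f 17 19 18
f 18 19 20
f 18 20 16
f 19 13 21
f 19 21 20
f 20 21 22
f 20 22 16
f 21 13 23
f 21 23 22
f 22 23 24
f 22 24 16
f 23 13 25
f 23 25 24
f 24 25 26
f 24 26 16
f 25 13 27
f 25 27 26
f 26 27 28
f 26 28 16
f 27 13 29
f 27 29 28
f 28 29 30
f 28 30 16
f 29 13 14
f 29 14 30
f 30 14 15
f 30 15 16



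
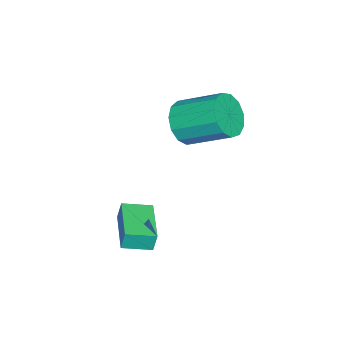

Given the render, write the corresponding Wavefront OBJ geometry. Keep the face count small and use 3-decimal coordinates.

v 1.56 -4.587 -1.358
v 1.503 -4.425 -0.505
v 1.005 -3.483 -1.605
v 0.949 -3.321 -0.752
v 3.351 -3.699 -1.408
v 3.295 -3.537 -0.555
v 2.797 -2.595 -1.655
v 2.74 -2.433 -0.802
v -2.088 -3.179 1.986
v -1.359 -2.796 1.303
v -1.362 -0.919 2.351
v -2.092 -1.301 3.034
v -1.898 -2.665 1.067
v -1.901 -0.788 2.115
v -2.497 -2.697 1.122
v -2.501 -0.82 2.171
v -2.967 -2.882 1.452
v -2.97 -1.005 2.5
v -3.158 -3.161 1.951
v -3.161 -1.284 2.999
v -3.009 -3.446 2.461
v -3.012 -1.569 3.51
v -2.568 -3.646 2.821
v -2.571 -1.769 3.869
v -1.975 -3.697 2.915
v -1.978 -1.82 3.963
v -1.417 -3.584 2.714
v -1.421 -1.707 3.762
v -1.073 -3.342 2.282
v -1.077 -1.465 3.331
v -1.051 -3.048 1.756
v -1.055 -1.171 2.805
f 2 4 1
f 5 2 1
f 1 4 3
f 3 5 1
f 2 8 4
f 6 2 5
f 6 8 2
f 4 8 3
f 7 5 3
f 3 8 7
f 7 6 5
f 8 6 7
f 10 9 13
f 10 13 11
f 11 13 14
f 11 14 12
f 13 9 15
f 13 15 14
f 14 15 16
f 14 16 12
f 15 9 17
f 15 17 16
f 16 17 18
f 16 18 12
f 17 9 19
f 17 19 18
f 18 19 20
f 18 20 12
f 19 9 21
f 19 21 20
f 20 21 22
f 20 22 12
f 21 9 23
f 21 23 22
f 22 23 24
f 22 24 12
f 23 9 25
f 23 25 24
f 24 25 26
f 24 26 12
f 25 9 27
f 25 27 26
f 26 27 28
f 26 28 12
f 27 9 29
f 27 29 28
f 28 29 30
f 28 30 12
f 29 9 31
f 29 31 30
f 30 31 32
f 30 32 12
f 31 9 10
f 31 10 32
f 32 10 11
f 32 11 12



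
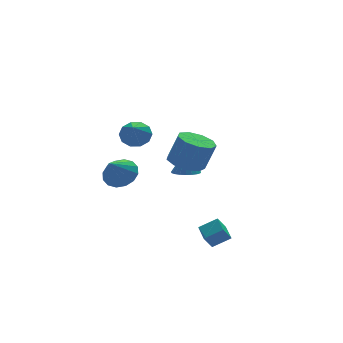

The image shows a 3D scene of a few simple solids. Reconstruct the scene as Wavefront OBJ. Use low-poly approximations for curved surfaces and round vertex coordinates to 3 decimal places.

v -1.627 -2.548 1.791
v -0.897 -3.034 1.481
v -0.404 -3.198 2.899
v -1.133 -2.712 3.209
v -0.753 -2.415 1.502
v -0.259 -2.579 2.92
v -1.017 -1.858 1.659
v -0.524 -2.022 3.077
v -1.567 -1.624 1.877
v -1.073 -1.788 3.295
v -2.145 -1.822 2.055
v -1.651 -1.986 3.473
v -2.48 -2.36 2.11
v -1.987 -2.524 3.528
v -2.416 -2.986 2.015
v -1.923 -3.15 3.433
v -1.983 -3.407 1.816
v -1.489 -3.571 3.233
v -1.383 -3.426 1.605
v -0.89 -3.59 3.022
v -2.858 0.121 2.714
v -2.451 -0.454 2.404
v -3.382 -0.741 3.626
v -2.186 -0.254 2.745
v -2.178 0.089 3.075
v -2.43 0.445 3.267
v -2.845 0.677 3.247
v -3.265 0.697 3.025
v -3.53 0.497 2.683
v -3.538 0.153 2.354
v -3.286 -0.202 2.162
v -2.871 -0.434 2.181
v -2.562 2.554 -1.042
v -1.852 2.684 -0.455
v -3.378 2.026 0.062
v -2.102 3.095 -0.442
v -2.474 3.362 -0.59
v -2.87 3.412 -0.859
v -3.184 3.232 -1.177
v -3.331 2.871 -1.459
v -3.272 2.424 -1.628
v -3.023 2.012 -1.641
v -2.65 1.746 -1.493
v -2.254 1.696 -1.224
v -1.94 1.876 -0.906
v -1.793 2.237 -0.625
v 1.421 3.554 -2.338
v 1.954 3.044 -2.282
v 1.579 3.866 -0.982
v 2.114 3.295 -2.359
v 2.154 3.591 -2.432
v 2.068 3.881 -2.488
v 1.869 4.114 -2.519
v 1.594 4.251 -2.518
v 1.288 4.267 -2.486
v 1.005 4.159 -2.429
v 0.795 3.947 -2.355
v 0.692 3.668 -2.279
v 0.716 3.368 -2.213
v 0.862 3.101 -2.168
v 1.104 2.912 -2.153
v 1.401 2.834 -2.17
v 1.702 2.88 -2.216
v -0.573 -3.178 -3.643
v -1.036 -3.249 -2.946
v -0.379 -2.234 -3.418
v -0.842 -2.305 -2.721
v 0.262 -3.475 -3.119
v -0.201 -3.546 -2.422
v 0.456 -2.531 -2.894
v -0.007 -2.602 -2.197
f 2 1 5
f 2 5 3
f 3 5 6
f 3 6 4
f 5 1 7
f 5 7 6
f 6 7 8
f 6 8 4
f 7 1 9
f 7 9 8
f 8 9 10
f 8 10 4
f 9 1 11
f 9 11 10
f 10 11 12
f 10 12 4
f 11 1 13
f 11 13 12
f 12 13 14
f 12 14 4
f 13 1 15
f 13 15 14
f 14 15 16
f 14 16 4
f 15 1 17
f 15 17 16
f 16 17 18
f 16 18 4
f 17 1 19
f 17 19 18
f 18 19 20
f 18 20 4
f 19 1 2
f 19 2 20
f 20 2 3
f 20 3 4
f 22 21 24
f 22 24 23
f 24 21 25
f 24 25 23
f 25 21 26
f 25 26 23
f 26 21 27
f 26 27 23
f 27 21 28
f 27 28 23
f 28 21 29
f 28 29 23
f 29 21 30
f 29 30 23
f 30 21 31
f 30 31 23
f 31 21 32
f 31 32 23
f 32 21 22
f 32 22 23
f 34 33 36
f 34 36 35
f 36 33 37
f 36 37 35
f 37 33 38
f 37 38 35
f 38 33 39
f 38 39 35
f 39 33 40
f 39 40 35
f 40 33 41
f 40 41 35
f 41 33 42
f 41 42 35
f 42 33 43
f 42 43 35
f 43 33 44
f 43 44 35
f 44 33 45
f 44 45 35
f 45 33 46
f 45 46 35
f 46 33 34
f 46 34 35
f 48 47 50
f 48 50 49
f 50 47 51
f 50 51 49
f 51 47 52
f 51 52 49
f 52 47 53
f 52 53 49
f 53 47 54
f 53 54 49
f 54 47 55
f 54 55 49
f 55 47 56
f 55 56 49
f 56 47 57
f 56 57 49
f 57 47 58
f 57 58 49
f 58 47 59
f 58 59 49
f 59 47 60
f 59 60 49
f 60 47 61
f 60 61 49
f 61 47 62
f 61 62 49
f 62 47 63
f 62 63 49
f 63 47 48
f 63 48 49
f 65 67 64
f 68 65 64
f 64 67 66
f 66 68 64
f 65 71 67
f 69 65 68
f 69 71 65
f 67 71 66
f 70 68 66
f 66 71 70
f 70 69 68
f 71 69 70



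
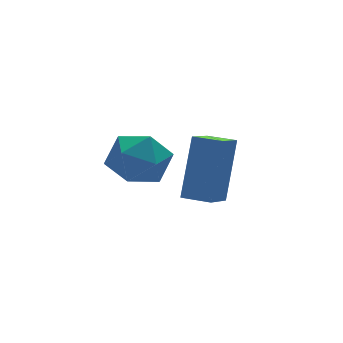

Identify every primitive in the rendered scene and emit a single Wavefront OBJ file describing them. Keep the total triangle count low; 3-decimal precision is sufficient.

v -0.107 -3.52 1.103
v 0.485 -2.872 2.833
v -0.669 -2.91 1.066
v -0.077 -2.262 2.797
v 0.577 -2.918 0.643
v 1.169 -2.27 2.374
v 0.015 -2.308 0.607
v 0.607 -1.66 2.337
v -2.959 -3.633 3.273
v -2.287 -3.075 3.14
v -2.033 -4.665 3.62
v -1.361 -4.107 3.487
v -1.906 -3.987 4.172
v -2.478 -3.35 3.958
v -1.842 -4.39 2.802
v -2.414 -3.753 2.588
v -1.597 -3.543 2.849
v -1.636 -3.294 3.696
v -2.684 -4.446 3.064
v -2.723 -4.197 3.911
f 2 4 1
f 5 2 1
f 1 4 3
f 3 5 1
f 2 8 4
f 6 2 5
f 6 8 2
f 4 8 3
f 7 5 3
f 3 8 7
f 7 6 5
f 8 6 7
f 9 20 14
f 9 14 10
f 9 10 16
f 9 16 19
f 9 19 20
f 10 14 18
f 14 20 13
f 20 19 11
f 19 16 15
f 16 10 17
f 12 18 13
f 12 13 11
f 12 11 15
f 12 15 17
f 12 17 18
f 13 18 14
f 11 13 20
f 15 11 19
f 17 15 16
f 18 17 10



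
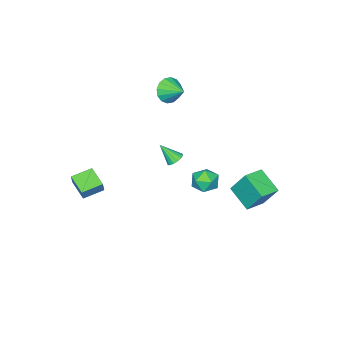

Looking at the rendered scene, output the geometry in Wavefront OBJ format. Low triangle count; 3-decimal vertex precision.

v 2.046 -3.717 -1.675
v 2.321 -3.54 -0.944
v 2.461 -2.565 -2.11
v 2.736 -2.387 -1.38
v 3.124 -4.213 -1.96
v 3.399 -4.035 -1.23
v 3.539 -3.06 -2.396
v 3.814 -2.883 -1.665
v -2.523 -2.414 3.121
v -2.087 -2.165 2.435
v -2.417 -1.286 3.599
v -2.509 -2.084 2.338
v -2.934 -2.092 2.451
v -3.249 -2.186 2.743
v -3.37 -2.341 3.137
v -3.263 -2.516 3.526
v -2.959 -2.664 3.807
v -2.537 -2.744 3.904
v -2.112 -2.737 3.792
v -1.797 -2.643 3.499
v -1.676 -2.487 3.106
v -1.783 -2.312 2.716
v -3.282 3.492 -3.499
v -3.554 2.128 -2.688
v -3.377 4.393 -2.013
v -3.649 3.029 -1.203
v -2.091 3.351 -3.337
v -2.363 1.987 -2.527
v -2.186 4.252 -1.852
v -2.458 2.888 -1.041
v -0.265 -0.022 0.048
v 0.172 -0.149 -0.203
v 0.065 -0.798 1.012
v 0.238 0.065 -0.054
v 0.169 0.255 0.123
v -0.017 0.371 0.28
v -0.268 0.382 0.375
v -0.519 0.285 0.382
v -0.702 0.105 0.3
v -0.767 -0.109 0.15
v -0.698 -0.3 -0.027
v -0.513 -0.416 -0.184
v -0.261 -0.427 -0.279
v -0.01 -0.329 -0.286
v -3.658 0.057 -4.334
v -3.199 0.012 -3.593
v -3.741 -1.352 -4.367
v -3.282 -1.397 -3.626
v -4.095 -1.079 -3.618
v -4.043 -0.208 -3.597
v -2.897 -1.132 -4.363
v -2.845 -0.261 -4.342
v -2.728 -0.722 -3.611
v -3.469 -0.69 -3.15
v -3.471 -0.65 -4.81
v -4.212 -0.618 -4.349
f 2 4 1
f 5 2 1
f 1 4 3
f 3 5 1
f 2 8 4
f 6 2 5
f 6 8 2
f 4 8 3
f 7 5 3
f 3 8 7
f 7 6 5
f 8 6 7
f 10 9 12
f 10 12 11
f 12 9 13
f 12 13 11
f 13 9 14
f 13 14 11
f 14 9 15
f 14 15 11
f 15 9 16
f 15 16 11
f 16 9 17
f 16 17 11
f 17 9 18
f 17 18 11
f 18 9 19
f 18 19 11
f 19 9 20
f 19 20 11
f 20 9 21
f 20 21 11
f 21 9 22
f 21 22 11
f 22 9 10
f 22 10 11
f 24 26 23
f 27 24 23
f 23 26 25
f 25 27 23
f 24 30 26
f 28 24 27
f 28 30 24
f 26 30 25
f 29 27 25
f 25 30 29
f 29 28 27
f 30 28 29
f 32 31 34
f 32 34 33
f 34 31 35
f 34 35 33
f 35 31 36
f 35 36 33
f 36 31 37
f 36 37 33
f 37 31 38
f 37 38 33
f 38 31 39
f 38 39 33
f 39 31 40
f 39 40 33
f 40 31 41
f 40 41 33
f 41 31 42
f 41 42 33
f 42 31 43
f 42 43 33
f 43 31 44
f 43 44 33
f 44 31 32
f 44 32 33
f 45 56 50
f 45 50 46
f 45 46 52
f 45 52 55
f 45 55 56
f 46 50 54
f 50 56 49
f 56 55 47
f 55 52 51
f 52 46 53
f 48 54 49
f 48 49 47
f 48 47 51
f 48 51 53
f 48 53 54
f 49 54 50
f 47 49 56
f 51 47 55
f 53 51 52
f 54 53 46



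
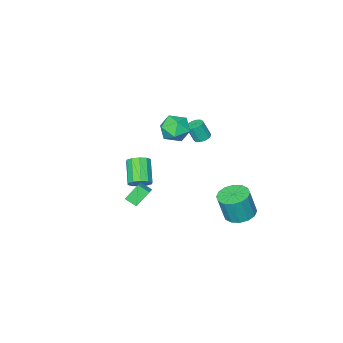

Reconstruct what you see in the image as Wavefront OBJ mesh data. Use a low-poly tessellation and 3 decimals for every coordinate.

v 3.686 0.087 -0.406
v 2.922 0.322 0.556
v 3.378 0.732 -0.808
v 2.615 0.967 0.153
v 4.285 0.593 -0.053
v 3.522 0.828 0.908
v 3.978 1.238 -0.456
v 3.214 1.473 0.506
v -1.297 -0.426 2.776
v -0.767 0.319 3.274
v -0.053 -1.519 3.086
v 0.477 -0.774 3.584
v -0.397 -1.156 3.999
v -1.166 -0.48 3.808
v 0.346 -0.72 2.552
v -0.423 -0.044 2.361
v 0.249 0.137 3.135
v -0.211 -0.132 4.029
v -0.609 -1.068 2.331
v -1.069 -1.337 3.225
v 0.072 -3.293 -3.036
v 0.748 -3.573 -2.833
v -0.055 -4.707 -1.72
v -0.732 -4.427 -1.924
v 0.646 -3.217 -2.544
v -0.158 -4.351 -1.432
v 0.324 -2.89 -2.443
v -0.479 -4.024 -1.331
v -0.094 -2.717 -2.569
v -0.898 -3.851 -1.457
v -0.449 -2.764 -2.873
v -1.252 -3.898 -1.761
v -0.605 -3.013 -3.24
v -1.408 -4.147 -2.127
v -0.502 -3.369 -3.528
v -1.306 -4.503 -2.416
v -0.181 -3.696 -3.629
v -0.984 -4.83 -2.517
v 0.238 -3.869 -3.503
v -0.566 -5.003 -2.391
v 0.592 -3.822 -3.199
v -0.211 -4.956 -2.087
v -1.631 3.767 -2.355
v -0.944 3.094 -2.591
v -0.521 2.921 -0.86
v -1.209 3.593 -0.625
v -0.7 3.545 -2.605
v -0.277 3.371 -0.875
v -0.705 4.055 -2.553
v -0.282 3.881 -0.822
v -0.959 4.487 -2.448
v -0.536 4.314 -0.717
v -1.393 4.727 -2.318
v -0.97 4.553 -0.587
v -1.891 4.709 -2.198
v -1.468 4.536 -0.467
v -2.319 4.439 -2.12
v -1.896 4.266 -0.389
v -2.563 3.989 -2.105
v -2.14 3.815 -0.375
v -2.558 3.479 -2.158
v -2.135 3.305 -0.427
v -2.304 3.046 -2.263
v -1.881 2.873 -0.532
v -1.87 2.807 -2.393
v -1.447 2.633 -0.662
v -1.372 2.824 -2.513
v -0.949 2.651 -0.782
v -3.928 -2.242 -0.11
v -3.39 -2.161 -0.243
v -3.054 -2.517 0.897
v -3.592 -2.598 1.03
v -3.48 -1.907 -0.137
v -3.144 -2.263 1.003
v -3.69 -1.742 -0.024
v -3.355 -2.098 1.116
v -3.964 -1.712 0.067
v -3.628 -2.068 1.206
v -4.228 -1.823 0.109
v -3.892 -2.179 1.249
v -4.412 -2.047 0.094
v -4.076 -2.403 1.233
v -4.466 -2.323 0.023
v -4.13 -2.679 1.163
v -4.376 -2.577 -0.083
v -4.04 -2.933 1.057
v -4.165 -2.742 -0.196
v -3.83 -3.098 0.944
v -3.892 -2.772 -0.286
v -3.556 -3.128 0.853
v -3.628 -2.661 -0.329
v -3.292 -3.017 0.811
v -3.444 -2.437 -0.313
v -3.108 -2.793 0.826
f 2 4 1
f 5 2 1
f 1 4 3
f 3 5 1
f 2 8 4
f 6 2 5
f 6 8 2
f 4 8 3
f 7 5 3
f 3 8 7
f 7 6 5
f 8 6 7
f 9 20 14
f 9 14 10
f 9 10 16
f 9 16 19
f 9 19 20
f 10 14 18
f 14 20 13
f 20 19 11
f 19 16 15
f 16 10 17
f 12 18 13
f 12 13 11
f 12 11 15
f 12 15 17
f 12 17 18
f 13 18 14
f 11 13 20
f 15 11 19
f 17 15 16
f 18 17 10
f 22 21 25
f 22 25 23
f 23 25 26
f 23 26 24
f 25 21 27
f 25 27 26
f 26 27 28
f 26 28 24
f 27 21 29
f 27 29 28
f 28 29 30
f 28 30 24
f 29 21 31
f 29 31 30
f 30 31 32
f 30 32 24
f 31 21 33
f 31 33 32
f 32 33 34
f 32 34 24
f 33 21 35
f 33 35 34
f 34 35 36
f 34 36 24
f 35 21 37
f 35 37 36
f 36 37 38
f 36 38 24
f 37 21 39
f 37 39 38
f 38 39 40
f 38 40 24
f 39 21 41
f 39 41 40
f 40 41 42
f 40 42 24
f 41 21 22
f 41 22 42
f 42 22 23
f 42 23 24
f 44 43 47
f 44 47 45
f 45 47 48
f 45 48 46
f 47 43 49
f 47 49 48
f 48 49 50
f 48 50 46
f 49 43 51
f 49 51 50
f 50 51 52
f 50 52 46
f 51 43 53
f 51 53 52
f 52 53 54
f 52 54 46
f 53 43 55
f 53 55 54
f 54 55 56
f 54 56 46
f 55 43 57
f 55 57 56
f 56 57 58
f 56 58 46
f 57 43 59
f 57 59 58
f 58 59 60
f 58 60 46
f 59 43 61
f 59 61 60
f 60 61 62
f 60 62 46
f 61 43 63
f 61 63 62
f 62 63 64
f 62 64 46
f 63 43 65
f 63 65 64
f 64 65 66
f 64 66 46
f 65 43 67
f 65 67 66
f 66 67 68
f 66 68 46
f 67 43 44
f 67 44 68
f 68 44 45
f 68 45 46
f 70 69 73
f 70 73 71
f 71 73 74
f 71 74 72
f 73 69 75
f 73 75 74
f 74 75 76
f 74 76 72
f 75 69 77
f 75 77 76
f 76 77 78
f 76 78 72
f 77 69 79
f 77 79 78
f 78 79 80
f 78 80 72
f 79 69 81
f 79 81 80
f 80 81 82
f 80 82 72
f 81 69 83
f 81 83 82
f 82 83 84
f 82 84 72
f 83 69 85
f 83 85 84
f 84 85 86
f 84 86 72
f 85 69 87
f 85 87 86
f 86 87 88
f 86 88 72
f 87 69 89
f 87 89 88
f 88 89 90
f 88 90 72
f 89 69 91
f 89 91 90
f 90 91 92
f 90 92 72
f 91 69 93
f 91 93 92
f 92 93 94
f 92 94 72
f 93 69 70
f 93 70 94
f 94 70 71
f 94 71 72

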